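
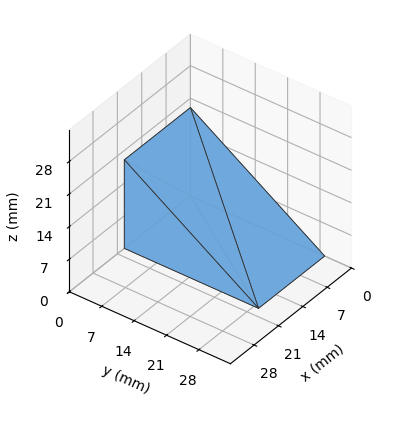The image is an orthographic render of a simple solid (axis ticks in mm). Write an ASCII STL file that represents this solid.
Reading the render: the shape is a wedge (ramp): 19 × 29 mm base, rising to 19 mm along the y=0 edge and sloping linearly to z=0 at y=29 (dimensions read to the nearest mm from the axis ticks). For the STL, each face is triangulated and given an outward normal.

solid part
  facet normal 0.0000 0.0000 -1.0000
    outer loop
      vertex 19.000 29.000 0.000
      vertex 19.000 0.000 0.000
      vertex 0.000 0.000 0.000
    endloop
  endfacet
  facet normal 0.0000 0.0000 -1.0000
    outer loop
      vertex 0.000 29.000 0.000
      vertex 19.000 29.000 0.000
      vertex 0.000 0.000 0.000
    endloop
  endfacet
  facet normal 0.0000 -1.0000 0.0000
    outer loop
      vertex 0.000 0.000 0.000
      vertex 19.000 0.000 0.000
      vertex 19.000 0.000 19.000
    endloop
  endfacet
  facet normal 0.0000 -1.0000 0.0000
    outer loop
      vertex 0.000 0.000 0.000
      vertex 19.000 0.000 19.000
      vertex 0.000 0.000 19.000
    endloop
  endfacet
  facet normal 0.0000 0.5480 0.8365
    outer loop
      vertex 0.000 0.000 19.000
      vertex 19.000 0.000 19.000
      vertex 19.000 29.000 0.000
    endloop
  endfacet
  facet normal 0.0000 0.5480 0.8365
    outer loop
      vertex 0.000 0.000 19.000
      vertex 19.000 29.000 0.000
      vertex 0.000 29.000 0.000
    endloop
  endfacet
  facet normal -1.0000 0.0000 0.0000
    outer loop
      vertex 0.000 0.000 19.000
      vertex 0.000 29.000 0.000
      vertex 0.000 0.000 0.000
    endloop
  endfacet
  facet normal 1.0000 0.0000 0.0000
    outer loop
      vertex 19.000 0.000 0.000
      vertex 19.000 29.000 0.000
      vertex 19.000 0.000 19.000
    endloop
  endfacet
endsolid part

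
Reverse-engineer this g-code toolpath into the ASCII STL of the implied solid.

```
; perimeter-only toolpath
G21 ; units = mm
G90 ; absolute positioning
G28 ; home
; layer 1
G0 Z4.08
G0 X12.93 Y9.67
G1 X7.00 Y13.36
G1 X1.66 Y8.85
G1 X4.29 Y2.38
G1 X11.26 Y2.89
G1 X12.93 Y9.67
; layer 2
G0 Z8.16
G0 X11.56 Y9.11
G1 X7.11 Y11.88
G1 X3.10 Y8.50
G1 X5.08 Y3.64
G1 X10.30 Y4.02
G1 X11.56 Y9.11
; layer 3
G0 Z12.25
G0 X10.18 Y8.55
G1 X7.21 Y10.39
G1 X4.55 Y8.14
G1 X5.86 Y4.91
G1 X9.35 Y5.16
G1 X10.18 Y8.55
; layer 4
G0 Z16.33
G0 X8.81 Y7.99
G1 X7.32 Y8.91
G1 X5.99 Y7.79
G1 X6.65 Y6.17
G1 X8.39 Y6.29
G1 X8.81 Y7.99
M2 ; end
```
solid part
  facet normal 0.0000 0.0000 -1.0000
    outer loop
      vertex 0.22 9.21 0.00
      vertex 6.89 14.84 0.00
      vertex 14.31 10.23 0.00
    endloop
  endfacet
  facet normal 0.0000 0.0000 -1.0000
    outer loop
      vertex 3.51 1.12 0.00
      vertex 0.22 9.21 0.00
      vertex 14.31 10.23 0.00
    endloop
  endfacet
  facet normal 0.0000 0.0000 -1.0000
    outer loop
      vertex 12.22 1.75 0.00
      vertex 3.51 1.12 0.00
      vertex 14.31 10.23 0.00
    endloop
  endfacet
  facet normal 0.5062 0.8148 0.2824
    outer loop
      vertex 14.31 10.23 0.00
      vertex 6.89 14.84 0.00
      vertex 7.43 7.43 20.41
    endloop
  endfacet
  facet normal -0.6187 0.7330 0.2825
    outer loop
      vertex 6.89 14.84 0.00
      vertex 0.22 9.21 0.00
      vertex 7.43 7.43 20.41
    endloop
  endfacet
  facet normal -0.8886 -0.3614 0.2824
    outer loop
      vertex 0.22 9.21 0.00
      vertex 3.51 1.12 0.00
      vertex 7.43 7.43 20.41
    endloop
  endfacet
  facet normal 0.0692 -0.9568 0.2825
    outer loop
      vertex 3.51 1.12 0.00
      vertex 12.22 1.75 0.00
      vertex 7.43 7.43 20.41
    endloop
  endfacet
  facet normal 0.9314 -0.2296 0.2825
    outer loop
      vertex 12.22 1.75 0.00
      vertex 14.31 10.23 0.00
      vertex 7.43 7.43 20.41
    endloop
  endfacet
endsolid part

The G0 Z moves step by Δz≈4.08 mm. The G1 loops shrink linearly with z, so the solid tapers from its base footprint up to z≈20.4. Closing with a flat bottom cap and the tapered top and triangulating gives 8 facets — a regular 5-sided pyramid, base circumscribed radius ≈ 7.43 mm, apex at z ≈ 20.4 mm.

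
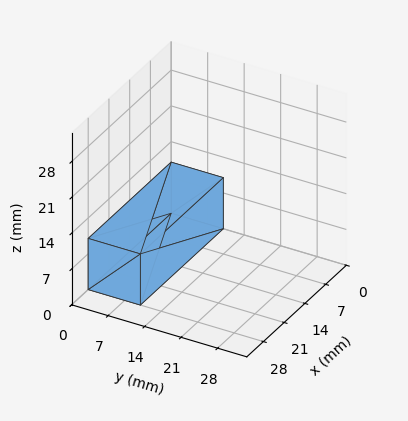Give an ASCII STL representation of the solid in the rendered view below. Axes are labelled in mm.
Reading the render: the shape is a rectangular box, roughly 28 × 10 mm footprint and 10 mm tall (dimensions read to the nearest mm from the axis ticks). For the STL, each face is triangulated and given an outward normal.

solid part
  facet normal 0.0000 0.0000 -1.0000
    outer loop
      vertex 28.000 10.000 0.000
      vertex 28.000 0.000 0.000
      vertex 0.000 0.000 0.000
    endloop
  endfacet
  facet normal 0.0000 0.0000 -1.0000
    outer loop
      vertex 0.000 10.000 0.000
      vertex 28.000 10.000 0.000
      vertex 0.000 0.000 0.000
    endloop
  endfacet
  facet normal 0.0000 0.0000 1.0000
    outer loop
      vertex 0.000 0.000 10.000
      vertex 28.000 0.000 10.000
      vertex 28.000 10.000 10.000
    endloop
  endfacet
  facet normal 0.0000 0.0000 1.0000
    outer loop
      vertex 0.000 0.000 10.000
      vertex 28.000 10.000 10.000
      vertex 0.000 10.000 10.000
    endloop
  endfacet
  facet normal 0.0000 -1.0000 0.0000
    outer loop
      vertex 0.000 0.000 0.000
      vertex 28.000 0.000 0.000
      vertex 28.000 0.000 10.000
    endloop
  endfacet
  facet normal 0.0000 -1.0000 0.0000
    outer loop
      vertex 0.000 0.000 0.000
      vertex 28.000 0.000 10.000
      vertex 0.000 0.000 10.000
    endloop
  endfacet
  facet normal 0.0000 1.0000 0.0000
    outer loop
      vertex 28.000 10.000 10.000
      vertex 28.000 10.000 0.000
      vertex 0.000 10.000 0.000
    endloop
  endfacet
  facet normal 0.0000 1.0000 0.0000
    outer loop
      vertex 0.000 10.000 10.000
      vertex 28.000 10.000 10.000
      vertex 0.000 10.000 0.000
    endloop
  endfacet
  facet normal -1.0000 0.0000 0.0000
    outer loop
      vertex 0.000 10.000 10.000
      vertex 0.000 10.000 0.000
      vertex 0.000 0.000 0.000
    endloop
  endfacet
  facet normal -1.0000 0.0000 0.0000
    outer loop
      vertex 0.000 0.000 10.000
      vertex 0.000 10.000 10.000
      vertex 0.000 0.000 0.000
    endloop
  endfacet
  facet normal 1.0000 0.0000 0.0000
    outer loop
      vertex 28.000 0.000 0.000
      vertex 28.000 10.000 0.000
      vertex 28.000 10.000 10.000
    endloop
  endfacet
  facet normal 1.0000 0.0000 0.0000
    outer loop
      vertex 28.000 0.000 0.000
      vertex 28.000 10.000 10.000
      vertex 28.000 0.000 10.000
    endloop
  endfacet
endsolid part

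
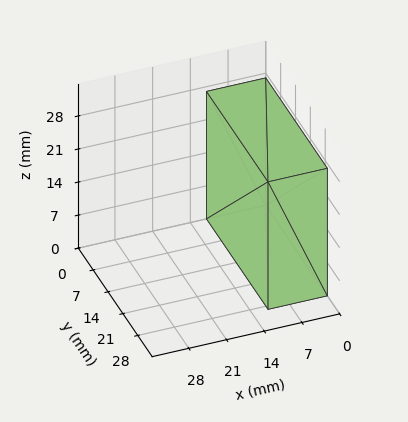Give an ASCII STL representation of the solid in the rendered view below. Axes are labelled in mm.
Reading the render: the shape is a rectangular box, roughly 11 × 29 mm footprint and 27 mm tall (dimensions read to the nearest mm from the axis ticks). For the STL, each face is triangulated and given an outward normal.

solid part
  facet normal 0.0000 0.0000 -1.0000
    outer loop
      vertex 11.000 29.000 0.000
      vertex 11.000 0.000 0.000
      vertex 0.000 0.000 0.000
    endloop
  endfacet
  facet normal 0.0000 0.0000 -1.0000
    outer loop
      vertex 0.000 29.000 0.000
      vertex 11.000 29.000 0.000
      vertex 0.000 0.000 0.000
    endloop
  endfacet
  facet normal 0.0000 0.0000 1.0000
    outer loop
      vertex 0.000 0.000 27.000
      vertex 11.000 0.000 27.000
      vertex 11.000 29.000 27.000
    endloop
  endfacet
  facet normal 0.0000 0.0000 1.0000
    outer loop
      vertex 0.000 0.000 27.000
      vertex 11.000 29.000 27.000
      vertex 0.000 29.000 27.000
    endloop
  endfacet
  facet normal 0.0000 -1.0000 0.0000
    outer loop
      vertex 0.000 0.000 0.000
      vertex 11.000 0.000 0.000
      vertex 11.000 0.000 27.000
    endloop
  endfacet
  facet normal 0.0000 -1.0000 0.0000
    outer loop
      vertex 0.000 0.000 0.000
      vertex 11.000 0.000 27.000
      vertex 0.000 0.000 27.000
    endloop
  endfacet
  facet normal 0.0000 1.0000 0.0000
    outer loop
      vertex 11.000 29.000 27.000
      vertex 11.000 29.000 0.000
      vertex 0.000 29.000 0.000
    endloop
  endfacet
  facet normal 0.0000 1.0000 0.0000
    outer loop
      vertex 0.000 29.000 27.000
      vertex 11.000 29.000 27.000
      vertex 0.000 29.000 0.000
    endloop
  endfacet
  facet normal -1.0000 0.0000 0.0000
    outer loop
      vertex 0.000 29.000 27.000
      vertex 0.000 29.000 0.000
      vertex 0.000 0.000 0.000
    endloop
  endfacet
  facet normal -1.0000 0.0000 0.0000
    outer loop
      vertex 0.000 0.000 27.000
      vertex 0.000 29.000 27.000
      vertex 0.000 0.000 0.000
    endloop
  endfacet
  facet normal 1.0000 0.0000 0.0000
    outer loop
      vertex 11.000 0.000 0.000
      vertex 11.000 29.000 0.000
      vertex 11.000 29.000 27.000
    endloop
  endfacet
  facet normal 1.0000 0.0000 0.0000
    outer loop
      vertex 11.000 0.000 0.000
      vertex 11.000 29.000 27.000
      vertex 11.000 0.000 27.000
    endloop
  endfacet
endsolid part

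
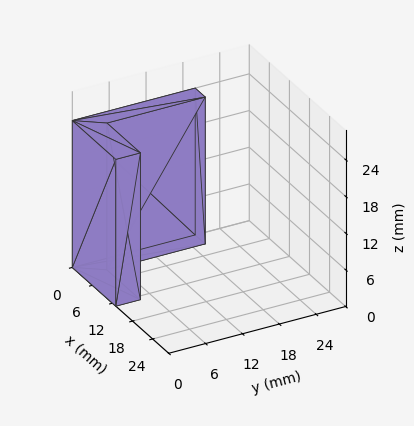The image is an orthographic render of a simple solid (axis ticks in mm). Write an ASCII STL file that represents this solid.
Reading the render: the shape is an L-shaped prism: outer 13 × 20 mm, arm thicknesses ≈ 4 mm (horizontal) and 3 mm (vertical), extruded 24 mm in z (dimensions read to the nearest mm from the axis ticks). For the STL, each face is triangulated and given an outward normal.

solid part
  facet normal 0.0000 0.0000 -1.0000
    outer loop
      vertex 13.000 4.000 0.000
      vertex 13.000 0.000 0.000
      vertex 0.000 0.000 0.000
    endloop
  endfacet
  facet normal 0.0000 0.0000 -1.0000
    outer loop
      vertex 3.000 4.000 0.000
      vertex 13.000 4.000 0.000
      vertex 0.000 0.000 0.000
    endloop
  endfacet
  facet normal 0.0000 0.0000 -1.0000
    outer loop
      vertex 3.000 20.000 0.000
      vertex 3.000 4.000 0.000
      vertex 0.000 0.000 0.000
    endloop
  endfacet
  facet normal 0.0000 0.0000 -1.0000
    outer loop
      vertex 0.000 20.000 0.000
      vertex 3.000 20.000 0.000
      vertex 0.000 0.000 0.000
    endloop
  endfacet
  facet normal 0.0000 0.0000 1.0000
    outer loop
      vertex 0.000 0.000 24.000
      vertex 13.000 0.000 24.000
      vertex 13.000 4.000 24.000
    endloop
  endfacet
  facet normal 0.0000 0.0000 1.0000
    outer loop
      vertex 0.000 0.000 24.000
      vertex 13.000 4.000 24.000
      vertex 3.000 4.000 24.000
    endloop
  endfacet
  facet normal 0.0000 0.0000 1.0000
    outer loop
      vertex 0.000 0.000 24.000
      vertex 3.000 4.000 24.000
      vertex 3.000 20.000 24.000
    endloop
  endfacet
  facet normal 0.0000 0.0000 1.0000
    outer loop
      vertex 0.000 0.000 24.000
      vertex 3.000 20.000 24.000
      vertex 0.000 20.000 24.000
    endloop
  endfacet
  facet normal 0.0000 -1.0000 0.0000
    outer loop
      vertex 0.000 0.000 0.000
      vertex 13.000 0.000 0.000
      vertex 13.000 0.000 24.000
    endloop
  endfacet
  facet normal 0.0000 -1.0000 0.0000
    outer loop
      vertex 0.000 0.000 0.000
      vertex 13.000 0.000 24.000
      vertex 0.000 0.000 24.000
    endloop
  endfacet
  facet normal 1.0000 0.0000 0.0000
    outer loop
      vertex 13.000 0.000 0.000
      vertex 13.000 4.000 0.000
      vertex 13.000 4.000 24.000
    endloop
  endfacet
  facet normal 1.0000 0.0000 0.0000
    outer loop
      vertex 13.000 0.000 0.000
      vertex 13.000 4.000 24.000
      vertex 13.000 0.000 24.000
    endloop
  endfacet
  facet normal 0.0000 1.0000 0.0000
    outer loop
      vertex 13.000 4.000 0.000
      vertex 3.000 4.000 0.000
      vertex 3.000 4.000 24.000
    endloop
  endfacet
  facet normal 0.0000 1.0000 0.0000
    outer loop
      vertex 13.000 4.000 0.000
      vertex 3.000 4.000 24.000
      vertex 13.000 4.000 24.000
    endloop
  endfacet
  facet normal 1.0000 0.0000 0.0000
    outer loop
      vertex 3.000 4.000 0.000
      vertex 3.000 20.000 0.000
      vertex 3.000 20.000 24.000
    endloop
  endfacet
  facet normal 1.0000 0.0000 0.0000
    outer loop
      vertex 3.000 4.000 0.000
      vertex 3.000 20.000 24.000
      vertex 3.000 4.000 24.000
    endloop
  endfacet
  facet normal 0.0000 1.0000 0.0000
    outer loop
      vertex 3.000 20.000 0.000
      vertex 0.000 20.000 0.000
      vertex 0.000 20.000 24.000
    endloop
  endfacet
  facet normal 0.0000 1.0000 0.0000
    outer loop
      vertex 3.000 20.000 0.000
      vertex 0.000 20.000 24.000
      vertex 3.000 20.000 24.000
    endloop
  endfacet
  facet normal -1.0000 0.0000 0.0000
    outer loop
      vertex 0.000 20.000 0.000
      vertex 0.000 0.000 0.000
      vertex 0.000 0.000 24.000
    endloop
  endfacet
  facet normal -1.0000 0.0000 0.0000
    outer loop
      vertex 0.000 20.000 0.000
      vertex 0.000 0.000 24.000
      vertex 0.000 20.000 24.000
    endloop
  endfacet
endsolid part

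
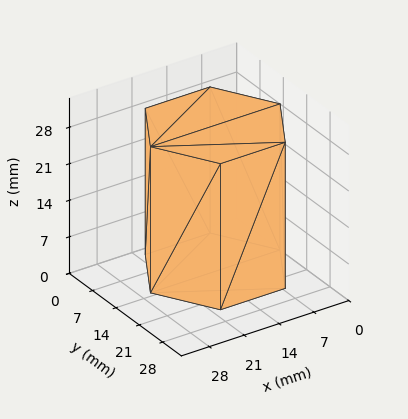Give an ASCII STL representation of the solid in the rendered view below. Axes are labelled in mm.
Reading the render: the shape is a regular 6-sided prism (a cylinder approximated with 6 flat sides), circumscribed radius ≈ 13 mm, height ≈ 28 mm (dimensions read to the nearest mm from the axis ticks). For the STL, each face is triangulated and given an outward normal.

solid part
  facet normal 0.0000 0.0000 -1.0000
    outer loop
      vertex 6.50 24.26 0.00
      vertex 19.50 24.26 0.00
      vertex 26.00 13.00 0.00
    endloop
  endfacet
  facet normal 0.0000 0.0000 -1.0000
    outer loop
      vertex 0.00 13.00 0.00
      vertex 6.50 24.26 0.00
      vertex 26.00 13.00 0.00
    endloop
  endfacet
  facet normal 0.0000 0.0000 -1.0000
    outer loop
      vertex 6.50 1.74 0.00
      vertex 0.00 13.00 0.00
      vertex 26.00 13.00 0.00
    endloop
  endfacet
  facet normal 0.0000 0.0000 -1.0000
    outer loop
      vertex 19.50 1.74 0.00
      vertex 6.50 1.74 0.00
      vertex 26.00 13.00 0.00
    endloop
  endfacet
  facet normal 0.0000 0.0000 1.0000
    outer loop
      vertex 26.00 13.00 28.00
      vertex 19.50 24.26 28.00
      vertex 6.50 24.26 28.00
    endloop
  endfacet
  facet normal 0.0000 0.0000 1.0000
    outer loop
      vertex 26.00 13.00 28.00
      vertex 6.50 24.26 28.00
      vertex 0.00 13.00 28.00
    endloop
  endfacet
  facet normal 0.0000 0.0000 1.0000
    outer loop
      vertex 26.00 13.00 28.00
      vertex 0.00 13.00 28.00
      vertex 6.50 1.74 28.00
    endloop
  endfacet
  facet normal 0.0000 0.0000 1.0000
    outer loop
      vertex 26.00 13.00 28.00
      vertex 6.50 1.74 28.00
      vertex 19.50 1.74 28.00
    endloop
  endfacet
  facet normal 0.8661 0.4999 0.0000
    outer loop
      vertex 26.00 13.00 0.00
      vertex 19.50 24.26 0.00
      vertex 19.50 24.26 28.00
    endloop
  endfacet
  facet normal 0.8661 0.4999 0.0000
    outer loop
      vertex 26.00 13.00 0.00
      vertex 19.50 24.26 28.00
      vertex 26.00 13.00 28.00
    endloop
  endfacet
  facet normal 0.0000 1.0000 0.0000
    outer loop
      vertex 19.50 24.26 0.00
      vertex 6.50 24.26 0.00
      vertex 6.50 24.26 28.00
    endloop
  endfacet
  facet normal 0.0000 1.0000 0.0000
    outer loop
      vertex 19.50 24.26 0.00
      vertex 6.50 24.26 28.00
      vertex 19.50 24.26 28.00
    endloop
  endfacet
  facet normal -0.8661 0.4999 0.0000
    outer loop
      vertex 6.50 24.26 0.00
      vertex 0.00 13.00 0.00
      vertex 0.00 13.00 28.00
    endloop
  endfacet
  facet normal -0.8661 0.4999 0.0000
    outer loop
      vertex 6.50 24.26 0.00
      vertex 0.00 13.00 28.00
      vertex 6.50 24.26 28.00
    endloop
  endfacet
  facet normal -0.8661 -0.4999 0.0000
    outer loop
      vertex 0.00 13.00 0.00
      vertex 6.50 1.74 0.00
      vertex 6.50 1.74 28.00
    endloop
  endfacet
  facet normal -0.8661 -0.4999 0.0000
    outer loop
      vertex 0.00 13.00 0.00
      vertex 6.50 1.74 28.00
      vertex 0.00 13.00 28.00
    endloop
  endfacet
  facet normal 0.0000 -1.0000 0.0000
    outer loop
      vertex 6.50 1.74 0.00
      vertex 19.50 1.74 0.00
      vertex 19.50 1.74 28.00
    endloop
  endfacet
  facet normal 0.0000 -1.0000 0.0000
    outer loop
      vertex 6.50 1.74 0.00
      vertex 19.50 1.74 28.00
      vertex 6.50 1.74 28.00
    endloop
  endfacet
  facet normal 0.8661 -0.4999 0.0000
    outer loop
      vertex 19.50 1.74 0.00
      vertex 26.00 13.00 0.00
      vertex 26.00 13.00 28.00
    endloop
  endfacet
  facet normal 0.8661 -0.4999 0.0000
    outer loop
      vertex 19.50 1.74 0.00
      vertex 26.00 13.00 28.00
      vertex 19.50 1.74 28.00
    endloop
  endfacet
endsolid part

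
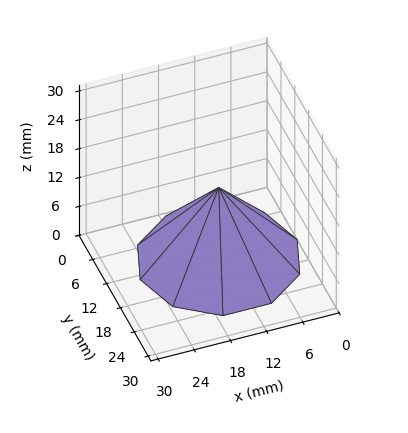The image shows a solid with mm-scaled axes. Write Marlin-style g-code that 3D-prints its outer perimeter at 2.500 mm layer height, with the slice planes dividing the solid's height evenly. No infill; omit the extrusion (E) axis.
Reading the render: the shape is a regular 10-sided pyramid, base circumscribed radius ≈ 13 mm, apex at z ≈ 15 mm (dimensions read to the nearest mm from the axis ticks). For the g-code, the solid's height is divided into equal slices at the stated Δz and each level perimeter traced with G1 moves after a G0 lift.

; perimeter-only toolpath
G21 ; units = mm
G90 ; absolute positioning
G28 ; home
; layer 1
G0 Z2.500
G0 X23.833 Y13.000
G1 X21.764 Y19.367
G1 X16.348 Y23.303
G1 X9.652 Y23.303
G1 X4.236 Y19.367
G1 X2.167 Y13.000
G1 X4.236 Y6.632
G1 X9.652 Y2.697
G1 X16.348 Y2.697
G1 X21.764 Y6.632
G1 X23.833 Y13.000
; layer 2
G0 Z5.000
G0 X21.667 Y13.000
G1 X20.011 Y18.094
G1 X15.678 Y21.243
G1 X10.322 Y21.243
G1 X5.989 Y18.094
G1 X4.333 Y13.000
G1 X5.989 Y7.906
G1 X10.322 Y4.757
G1 X15.678 Y4.757
G1 X20.011 Y7.906
G1 X21.667 Y13.000
; layer 3
G0 Z7.500
G0 X19.500 Y13.000
G1 X18.258 Y16.820
G1 X15.008 Y19.182
G1 X10.992 Y19.182
G1 X7.742 Y16.820
G1 X6.500 Y13.000
G1 X7.742 Y9.180
G1 X10.992 Y6.818
G1 X15.008 Y6.818
G1 X18.258 Y9.180
G1 X19.500 Y13.000
; layer 4
G0 Z10.000
G0 X17.333 Y13.000
G1 X16.506 Y15.547
G1 X14.339 Y17.121
G1 X11.661 Y17.121
G1 X9.494 Y15.547
G1 X8.667 Y13.000
G1 X9.494 Y10.453
G1 X11.661 Y8.879
G1 X14.339 Y8.879
G1 X16.506 Y10.453
G1 X17.333 Y13.000
; layer 5
G0 Z12.500
G0 X15.167 Y13.000
G1 X14.753 Y14.273
G1 X13.669 Y15.061
G1 X12.331 Y15.061
G1 X11.247 Y14.273
G1 X10.833 Y13.000
G1 X11.247 Y11.726
G1 X12.331 Y10.939
G1 X13.669 Y10.939
G1 X14.753 Y11.726
G1 X15.167 Y13.000
M2 ; end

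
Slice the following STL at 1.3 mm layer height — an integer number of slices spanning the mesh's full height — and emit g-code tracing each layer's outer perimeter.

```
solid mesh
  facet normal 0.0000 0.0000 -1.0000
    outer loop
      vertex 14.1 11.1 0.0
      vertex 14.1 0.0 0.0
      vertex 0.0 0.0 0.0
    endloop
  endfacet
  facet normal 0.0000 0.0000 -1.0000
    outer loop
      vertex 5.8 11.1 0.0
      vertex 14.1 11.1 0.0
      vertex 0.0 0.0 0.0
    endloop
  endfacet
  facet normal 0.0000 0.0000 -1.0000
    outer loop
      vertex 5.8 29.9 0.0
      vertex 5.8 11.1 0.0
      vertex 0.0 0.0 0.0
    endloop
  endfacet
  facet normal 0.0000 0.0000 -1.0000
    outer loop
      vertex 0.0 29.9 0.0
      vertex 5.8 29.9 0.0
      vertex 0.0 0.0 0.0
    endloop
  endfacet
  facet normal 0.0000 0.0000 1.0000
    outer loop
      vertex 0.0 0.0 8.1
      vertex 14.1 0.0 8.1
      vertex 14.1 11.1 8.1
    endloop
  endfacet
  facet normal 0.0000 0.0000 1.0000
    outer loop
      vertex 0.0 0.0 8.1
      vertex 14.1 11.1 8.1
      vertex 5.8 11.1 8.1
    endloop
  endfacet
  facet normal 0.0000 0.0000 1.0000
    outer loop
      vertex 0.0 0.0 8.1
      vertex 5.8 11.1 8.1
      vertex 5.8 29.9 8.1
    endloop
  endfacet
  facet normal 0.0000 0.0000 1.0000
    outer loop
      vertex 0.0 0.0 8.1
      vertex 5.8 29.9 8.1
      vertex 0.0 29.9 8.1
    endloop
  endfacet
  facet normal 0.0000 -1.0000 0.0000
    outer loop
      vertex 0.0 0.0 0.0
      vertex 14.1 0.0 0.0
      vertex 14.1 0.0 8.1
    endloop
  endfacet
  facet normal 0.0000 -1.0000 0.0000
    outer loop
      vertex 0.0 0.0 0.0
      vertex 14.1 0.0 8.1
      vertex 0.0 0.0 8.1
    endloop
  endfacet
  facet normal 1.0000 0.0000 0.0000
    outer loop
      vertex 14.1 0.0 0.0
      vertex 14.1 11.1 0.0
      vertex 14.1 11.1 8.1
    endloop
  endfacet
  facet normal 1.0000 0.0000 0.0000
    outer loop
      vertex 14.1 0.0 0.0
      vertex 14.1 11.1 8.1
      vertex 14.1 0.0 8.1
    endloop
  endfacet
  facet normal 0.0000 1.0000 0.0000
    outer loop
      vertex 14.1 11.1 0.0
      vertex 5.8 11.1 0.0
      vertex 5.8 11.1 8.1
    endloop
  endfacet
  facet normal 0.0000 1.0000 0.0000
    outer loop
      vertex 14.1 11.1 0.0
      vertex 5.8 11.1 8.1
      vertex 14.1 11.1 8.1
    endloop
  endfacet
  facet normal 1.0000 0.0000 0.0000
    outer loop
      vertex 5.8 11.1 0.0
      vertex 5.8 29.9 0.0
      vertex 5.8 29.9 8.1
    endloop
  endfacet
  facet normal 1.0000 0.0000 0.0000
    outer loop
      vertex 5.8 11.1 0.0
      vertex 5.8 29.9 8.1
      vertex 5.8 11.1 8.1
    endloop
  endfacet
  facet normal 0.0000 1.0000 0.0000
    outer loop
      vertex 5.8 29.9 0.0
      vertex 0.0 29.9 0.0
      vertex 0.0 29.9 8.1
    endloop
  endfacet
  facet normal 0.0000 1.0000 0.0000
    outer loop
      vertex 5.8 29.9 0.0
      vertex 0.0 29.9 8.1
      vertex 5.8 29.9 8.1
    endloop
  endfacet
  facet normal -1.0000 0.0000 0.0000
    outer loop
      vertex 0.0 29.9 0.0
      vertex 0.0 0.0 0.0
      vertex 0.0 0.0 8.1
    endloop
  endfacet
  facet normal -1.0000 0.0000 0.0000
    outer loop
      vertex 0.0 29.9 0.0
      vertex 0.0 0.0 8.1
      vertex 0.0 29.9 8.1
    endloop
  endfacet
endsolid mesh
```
; perimeter-only toolpath
G21 ; units = mm
G90 ; absolute positioning
G28 ; home
; layer 1
G0 Z1.3
G0 X0.0 Y0.0
G1 X14.1 Y0.0
G1 X14.1 Y11.1
G1 X5.8 Y11.1
G1 X5.8 Y29.9
G1 X0.0 Y29.9
G1 X0.0 Y0.0
; layer 2
G0 Z2.7
G0 X0.0 Y0.0
G1 X14.1 Y0.0
G1 X14.1 Y11.1
G1 X5.8 Y11.1
G1 X5.8 Y29.9
G1 X0.0 Y29.9
G1 X0.0 Y0.0
; layer 3
G0 Z4.0
G0 X0.0 Y0.0
G1 X14.1 Y0.0
G1 X14.1 Y11.1
G1 X5.8 Y11.1
G1 X5.8 Y29.9
G1 X0.0 Y29.9
G1 X0.0 Y0.0
; layer 4
G0 Z5.4
G0 X0.0 Y0.0
G1 X14.1 Y0.0
G1 X14.1 Y11.1
G1 X5.8 Y11.1
G1 X5.8 Y29.9
G1 X0.0 Y29.9
G1 X0.0 Y0.0
; layer 5
G0 Z6.7
G0 X0.0 Y0.0
G1 X14.1 Y0.0
G1 X14.1 Y11.1
G1 X5.8 Y11.1
G1 X5.8 Y29.9
G1 X0.0 Y29.9
G1 X0.0 Y0.0
; layer 6
G0 Z8.1
G0 X0.0 Y0.0
G1 X14.1 Y0.0
G1 X14.1 Y11.1
G1 X5.8 Y11.1
G1 X5.8 Y29.9
G1 X0.0 Y29.9
G1 X0.0 Y0.0
M2 ; end

The solid is an L-shaped prism: outer 14.1 × 29.9 mm, arm thicknesses ≈ 11.1 mm (horizontal) and 5.8 mm (vertical), extruded 8.1 mm in z. Slicing at Δz = 1.3 mm — 6 equal slices spanning the solid's height, so layer i sits at z = i·h/6 — gives 6 non-empty perimeters. Each is a 6-segment closed polygon; G0 lifts to the layer z and rapids to the start vertex, then G1 traces the edges.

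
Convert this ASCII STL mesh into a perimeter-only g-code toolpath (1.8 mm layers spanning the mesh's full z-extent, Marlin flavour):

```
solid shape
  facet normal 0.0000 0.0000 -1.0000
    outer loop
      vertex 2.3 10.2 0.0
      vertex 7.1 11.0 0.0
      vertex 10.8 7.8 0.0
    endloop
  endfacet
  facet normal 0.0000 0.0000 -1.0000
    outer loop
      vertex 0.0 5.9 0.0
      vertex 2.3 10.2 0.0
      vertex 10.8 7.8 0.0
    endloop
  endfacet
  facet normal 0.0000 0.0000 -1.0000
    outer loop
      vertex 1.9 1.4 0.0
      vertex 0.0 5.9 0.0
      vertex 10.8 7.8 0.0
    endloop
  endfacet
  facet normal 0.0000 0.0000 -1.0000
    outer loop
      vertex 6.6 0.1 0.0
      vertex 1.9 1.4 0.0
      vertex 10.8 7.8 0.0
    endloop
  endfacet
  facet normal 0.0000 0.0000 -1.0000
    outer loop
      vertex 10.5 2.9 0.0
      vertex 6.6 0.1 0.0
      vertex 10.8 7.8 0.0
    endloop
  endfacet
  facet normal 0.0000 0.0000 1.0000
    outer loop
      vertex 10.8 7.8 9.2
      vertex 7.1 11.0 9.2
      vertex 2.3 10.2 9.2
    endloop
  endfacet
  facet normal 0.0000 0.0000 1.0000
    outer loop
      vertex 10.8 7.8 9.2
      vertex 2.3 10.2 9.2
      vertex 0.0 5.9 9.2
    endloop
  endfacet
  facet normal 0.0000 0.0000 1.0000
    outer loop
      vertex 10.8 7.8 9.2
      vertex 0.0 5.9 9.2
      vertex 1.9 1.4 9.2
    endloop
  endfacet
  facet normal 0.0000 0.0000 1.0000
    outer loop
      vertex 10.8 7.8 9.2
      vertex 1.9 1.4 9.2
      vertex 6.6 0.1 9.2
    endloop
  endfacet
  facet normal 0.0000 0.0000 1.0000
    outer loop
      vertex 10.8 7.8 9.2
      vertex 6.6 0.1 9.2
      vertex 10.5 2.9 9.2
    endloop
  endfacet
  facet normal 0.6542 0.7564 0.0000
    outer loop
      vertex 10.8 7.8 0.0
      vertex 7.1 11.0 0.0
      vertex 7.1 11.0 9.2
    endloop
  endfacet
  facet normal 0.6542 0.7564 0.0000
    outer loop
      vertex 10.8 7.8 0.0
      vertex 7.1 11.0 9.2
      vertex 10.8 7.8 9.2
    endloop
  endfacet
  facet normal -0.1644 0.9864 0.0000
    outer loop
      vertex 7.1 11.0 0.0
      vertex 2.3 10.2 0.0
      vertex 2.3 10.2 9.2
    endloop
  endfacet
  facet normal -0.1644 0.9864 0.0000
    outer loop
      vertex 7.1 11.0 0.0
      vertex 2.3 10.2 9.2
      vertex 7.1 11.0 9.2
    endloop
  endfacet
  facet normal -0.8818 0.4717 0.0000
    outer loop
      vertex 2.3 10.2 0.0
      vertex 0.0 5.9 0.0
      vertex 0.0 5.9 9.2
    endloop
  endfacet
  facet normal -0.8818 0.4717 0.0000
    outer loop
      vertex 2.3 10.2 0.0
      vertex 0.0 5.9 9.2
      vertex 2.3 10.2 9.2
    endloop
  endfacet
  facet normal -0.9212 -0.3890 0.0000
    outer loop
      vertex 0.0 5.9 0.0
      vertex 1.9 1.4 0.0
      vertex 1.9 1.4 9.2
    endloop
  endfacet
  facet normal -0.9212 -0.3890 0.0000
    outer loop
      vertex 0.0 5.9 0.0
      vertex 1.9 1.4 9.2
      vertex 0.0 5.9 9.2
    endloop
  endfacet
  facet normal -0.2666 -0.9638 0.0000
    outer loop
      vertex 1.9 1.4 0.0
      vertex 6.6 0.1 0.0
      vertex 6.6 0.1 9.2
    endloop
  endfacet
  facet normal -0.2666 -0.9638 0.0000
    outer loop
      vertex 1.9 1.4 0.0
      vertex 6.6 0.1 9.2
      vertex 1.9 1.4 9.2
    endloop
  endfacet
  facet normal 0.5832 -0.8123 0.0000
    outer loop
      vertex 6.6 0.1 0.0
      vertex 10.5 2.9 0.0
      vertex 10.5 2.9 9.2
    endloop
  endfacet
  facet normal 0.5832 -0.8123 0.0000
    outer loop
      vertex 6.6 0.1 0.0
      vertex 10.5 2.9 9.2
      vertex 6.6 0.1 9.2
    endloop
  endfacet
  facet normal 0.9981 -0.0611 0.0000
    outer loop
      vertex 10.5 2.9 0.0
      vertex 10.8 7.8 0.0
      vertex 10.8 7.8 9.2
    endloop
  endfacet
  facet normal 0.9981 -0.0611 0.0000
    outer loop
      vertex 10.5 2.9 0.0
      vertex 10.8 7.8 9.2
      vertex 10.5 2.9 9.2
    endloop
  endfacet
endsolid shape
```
; perimeter-only toolpath
G21 ; units = mm
G90 ; absolute positioning
G28 ; home
; layer 1
G0 Z1.8
G0 X10.8 Y7.8
G1 X7.1 Y11.0
G1 X2.3 Y10.2
G1 X0.0 Y5.9
G1 X1.9 Y1.4
G1 X6.6 Y0.1
G1 X10.5 Y2.9
G1 X10.8 Y7.8
; layer 2
G0 Z3.7
G0 X10.8 Y7.8
G1 X7.1 Y11.0
G1 X2.3 Y10.2
G1 X0.0 Y5.9
G1 X1.9 Y1.4
G1 X6.6 Y0.1
G1 X10.5 Y2.9
G1 X10.8 Y7.8
; layer 3
G0 Z5.5
G0 X10.8 Y7.8
G1 X7.1 Y11.0
G1 X2.3 Y10.2
G1 X0.0 Y5.9
G1 X1.9 Y1.4
G1 X6.6 Y0.1
G1 X10.5 Y2.9
G1 X10.8 Y7.8
; layer 4
G0 Z7.4
G0 X10.8 Y7.8
G1 X7.1 Y11.0
G1 X2.3 Y10.2
G1 X0.0 Y5.9
G1 X1.9 Y1.4
G1 X6.6 Y0.1
G1 X10.5 Y2.9
G1 X10.8 Y7.8
; layer 5
G0 Z9.2
G0 X10.8 Y7.8
G1 X7.1 Y11.0
G1 X2.3 Y10.2
G1 X0.0 Y5.9
G1 X1.9 Y1.4
G1 X6.6 Y0.1
G1 X10.5 Y2.9
G1 X10.8 Y7.8
M2 ; end

The solid is a regular 7-sided prism (a cylinder approximated with 7 flat sides), circumscribed radius ≈ 5.6 mm, height ≈ 9.2 mm. Slicing at Δz = 1.8 mm — 5 equal slices spanning the solid's height, so layer i sits at z = i·h/5 — gives 5 non-empty perimeters. Each is a 7-segment closed polygon; G0 lifts to the layer z and rapids to the start vertex, then G1 traces the edges.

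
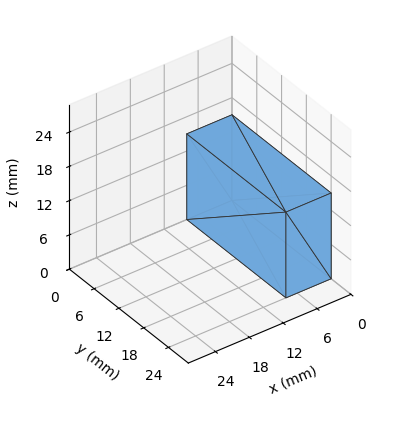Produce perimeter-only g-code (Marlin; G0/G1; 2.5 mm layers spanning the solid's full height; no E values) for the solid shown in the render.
Reading the render: the shape is a rectangular box, roughly 8 × 24 mm footprint and 15 mm tall (dimensions read to the nearest mm from the axis ticks). For the g-code, the solid's height is divided into equal slices at the stated Δz and each level perimeter traced with G1 moves after a G0 lift.

; perimeter-only toolpath
G21 ; units = mm
G90 ; absolute positioning
G28 ; home
; layer 1
G0 Z2.5
G0 X0.0 Y0.0
G1 X8.0 Y0.0
G1 X8.0 Y24.0
G1 X0.0 Y24.0
G1 X0.0 Y0.0
; layer 2
G0 Z5.0
G0 X0.0 Y0.0
G1 X8.0 Y0.0
G1 X8.0 Y24.0
G1 X0.0 Y24.0
G1 X0.0 Y0.0
; layer 3
G0 Z7.5
G0 X0.0 Y0.0
G1 X8.0 Y0.0
G1 X8.0 Y24.0
G1 X0.0 Y24.0
G1 X0.0 Y0.0
; layer 4
G0 Z10.0
G0 X0.0 Y0.0
G1 X8.0 Y0.0
G1 X8.0 Y24.0
G1 X0.0 Y24.0
G1 X0.0 Y0.0
; layer 5
G0 Z12.5
G0 X0.0 Y0.0
G1 X8.0 Y0.0
G1 X8.0 Y24.0
G1 X0.0 Y24.0
G1 X0.0 Y0.0
; layer 6
G0 Z15.0
G0 X0.0 Y0.0
G1 X8.0 Y0.0
G1 X8.0 Y24.0
G1 X0.0 Y24.0
G1 X0.0 Y0.0
M2 ; end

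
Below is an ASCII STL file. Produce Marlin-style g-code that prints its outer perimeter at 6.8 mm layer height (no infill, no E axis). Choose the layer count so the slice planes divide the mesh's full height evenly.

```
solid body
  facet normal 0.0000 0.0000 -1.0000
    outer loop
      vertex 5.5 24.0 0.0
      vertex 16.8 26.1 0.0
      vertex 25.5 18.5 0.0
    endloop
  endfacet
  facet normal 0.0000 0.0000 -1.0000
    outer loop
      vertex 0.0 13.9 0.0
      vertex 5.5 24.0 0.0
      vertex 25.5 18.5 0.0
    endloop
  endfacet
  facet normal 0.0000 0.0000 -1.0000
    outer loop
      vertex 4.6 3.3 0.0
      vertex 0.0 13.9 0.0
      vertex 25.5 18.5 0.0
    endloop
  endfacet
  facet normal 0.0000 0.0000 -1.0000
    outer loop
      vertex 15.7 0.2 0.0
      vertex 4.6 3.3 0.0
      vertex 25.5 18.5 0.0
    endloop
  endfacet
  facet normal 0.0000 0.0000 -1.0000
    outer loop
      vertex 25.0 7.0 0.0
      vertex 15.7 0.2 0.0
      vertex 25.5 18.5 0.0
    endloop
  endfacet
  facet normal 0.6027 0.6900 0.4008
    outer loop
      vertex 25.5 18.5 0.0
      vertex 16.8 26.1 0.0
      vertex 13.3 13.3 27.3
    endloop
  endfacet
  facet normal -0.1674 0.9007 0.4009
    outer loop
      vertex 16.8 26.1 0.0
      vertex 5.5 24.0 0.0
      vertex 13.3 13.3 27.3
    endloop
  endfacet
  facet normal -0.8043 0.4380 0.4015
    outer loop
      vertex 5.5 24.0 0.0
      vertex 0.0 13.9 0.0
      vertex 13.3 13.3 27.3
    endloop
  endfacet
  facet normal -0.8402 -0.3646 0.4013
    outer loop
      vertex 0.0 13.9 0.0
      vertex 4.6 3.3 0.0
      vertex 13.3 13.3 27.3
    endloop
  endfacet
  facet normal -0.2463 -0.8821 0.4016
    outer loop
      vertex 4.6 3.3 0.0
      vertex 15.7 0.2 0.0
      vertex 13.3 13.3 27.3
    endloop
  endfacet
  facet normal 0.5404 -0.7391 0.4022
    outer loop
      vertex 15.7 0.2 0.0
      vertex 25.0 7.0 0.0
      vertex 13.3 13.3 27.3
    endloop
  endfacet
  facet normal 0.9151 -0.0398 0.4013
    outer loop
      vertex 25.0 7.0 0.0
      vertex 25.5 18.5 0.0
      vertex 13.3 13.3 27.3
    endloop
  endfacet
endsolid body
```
; perimeter-only toolpath
G21 ; units = mm
G90 ; absolute positioning
G28 ; home
; layer 1
G0 Z6.8
G0 X22.4 Y17.2
G1 X15.9 Y22.9
G1 X7.5 Y21.3
G1 X3.3 Y13.8
G1 X6.8 Y5.8
G1 X15.1 Y3.5
G1 X22.1 Y8.6
G1 X22.4 Y17.2
; layer 2
G0 Z13.7
G0 X19.4 Y15.9
G1 X15.1 Y19.7
G1 X9.4 Y18.6
G1 X6.7 Y13.6
G1 X8.9 Y8.3
G1 X14.5 Y6.8
G1 X19.1 Y10.2
G1 X19.4 Y15.9
; layer 3
G0 Z20.5
G0 X16.4 Y14.6
G1 X14.2 Y16.5
G1 X11.4 Y16.0
G1 X10.0 Y13.5
G1 X11.1 Y10.8
G1 X13.9 Y10.0
G1 X16.2 Y11.7
G1 X16.4 Y14.6
M2 ; end

The solid is a regular 7-sided pyramid, base circumscribed radius ≈ 13.3 mm, apex at z ≈ 27.3 mm. Slicing at Δz = 6.8 mm — 4 equal slices spanning the solid's height, so layer i sits at z = i·h/4 — gives 3 non-empty perimeters. Each is a 7-segment closed polygon; G0 lifts to the layer z and rapids to the start vertex, then G1 traces the edges. The cross-section shrinks linearly with z (the slice at the apex is degenerate and omitted).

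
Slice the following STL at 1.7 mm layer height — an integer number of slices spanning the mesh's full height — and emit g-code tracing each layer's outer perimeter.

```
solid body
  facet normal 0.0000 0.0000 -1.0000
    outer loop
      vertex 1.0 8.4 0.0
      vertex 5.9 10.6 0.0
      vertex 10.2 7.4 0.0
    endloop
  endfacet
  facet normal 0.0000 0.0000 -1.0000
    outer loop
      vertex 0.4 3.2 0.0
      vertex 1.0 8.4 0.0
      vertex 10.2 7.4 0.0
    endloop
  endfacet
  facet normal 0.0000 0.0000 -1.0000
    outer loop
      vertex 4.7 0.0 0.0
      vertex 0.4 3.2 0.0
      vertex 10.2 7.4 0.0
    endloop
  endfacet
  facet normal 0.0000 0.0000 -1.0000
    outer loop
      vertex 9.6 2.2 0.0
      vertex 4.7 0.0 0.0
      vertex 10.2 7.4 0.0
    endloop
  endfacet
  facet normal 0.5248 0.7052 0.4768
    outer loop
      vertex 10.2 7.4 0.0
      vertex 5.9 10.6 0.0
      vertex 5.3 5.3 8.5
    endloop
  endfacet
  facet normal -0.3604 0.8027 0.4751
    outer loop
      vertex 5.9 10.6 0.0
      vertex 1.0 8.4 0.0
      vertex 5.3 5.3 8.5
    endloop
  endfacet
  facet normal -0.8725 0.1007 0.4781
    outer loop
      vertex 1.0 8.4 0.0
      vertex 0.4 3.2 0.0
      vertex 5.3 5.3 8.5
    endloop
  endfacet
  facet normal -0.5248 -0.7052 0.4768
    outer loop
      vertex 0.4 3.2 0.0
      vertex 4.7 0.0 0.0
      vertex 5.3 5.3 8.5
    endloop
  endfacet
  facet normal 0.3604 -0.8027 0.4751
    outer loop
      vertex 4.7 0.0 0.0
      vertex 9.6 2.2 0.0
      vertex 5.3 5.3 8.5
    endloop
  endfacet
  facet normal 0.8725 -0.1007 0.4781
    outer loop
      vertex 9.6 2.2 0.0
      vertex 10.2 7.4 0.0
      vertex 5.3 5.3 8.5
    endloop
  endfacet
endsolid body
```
; perimeter-only toolpath
G21 ; units = mm
G90 ; absolute positioning
G28 ; home
; layer 1
G0 Z1.7
G0 X9.2 Y7.0
G1 X5.8 Y9.5
G1 X1.9 Y7.8
G1 X1.4 Y3.6
G1 X4.8 Y1.1
G1 X8.7 Y2.8
G1 X9.2 Y7.0
; layer 2
G0 Z3.4
G0 X8.2 Y6.6
G1 X5.7 Y8.5
G1 X2.7 Y7.2
G1 X2.4 Y4.0
G1 X4.9 Y2.1
G1 X7.9 Y3.4
G1 X8.2 Y6.6
; layer 3
G0 Z5.1
G0 X7.3 Y6.1
G1 X5.5 Y7.4
G1 X3.6 Y6.5
G1 X3.3 Y4.5
G1 X5.1 Y3.2
G1 X7.0 Y4.1
G1 X7.3 Y6.1
; layer 4
G0 Z6.8
G0 X6.3 Y5.7
G1 X5.4 Y6.4
G1 X4.4 Y5.9
G1 X4.3 Y4.9
G1 X5.2 Y4.2
G1 X6.2 Y4.7
G1 X6.3 Y5.7
M2 ; end

The solid is a regular 6-sided pyramid, base circumscribed radius ≈ 5.3 mm, apex at z ≈ 8.5 mm. Slicing at Δz = 1.7 mm — 5 equal slices spanning the solid's height, so layer i sits at z = i·h/5 — gives 4 non-empty perimeters. Each is a 6-segment closed polygon; G0 lifts to the layer z and rapids to the start vertex, then G1 traces the edges. The cross-section shrinks linearly with z (the slice at the apex is degenerate and omitted).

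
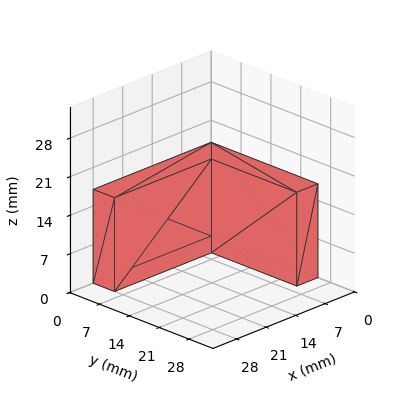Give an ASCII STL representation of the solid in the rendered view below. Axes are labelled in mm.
Reading the render: the shape is an L-shaped prism: outer 28 × 25 mm, arm thicknesses ≈ 5 mm (horizontal) and 5 mm (vertical), extruded 17 mm in z (dimensions read to the nearest mm from the axis ticks). For the STL, each face is triangulated and given an outward normal.

solid part
  facet normal 0.0000 0.0000 -1.0000
    outer loop
      vertex 28.00 5.00 0.00
      vertex 28.00 0.00 0.00
      vertex 0.00 0.00 0.00
    endloop
  endfacet
  facet normal 0.0000 0.0000 -1.0000
    outer loop
      vertex 5.00 5.00 0.00
      vertex 28.00 5.00 0.00
      vertex 0.00 0.00 0.00
    endloop
  endfacet
  facet normal 0.0000 0.0000 -1.0000
    outer loop
      vertex 5.00 25.00 0.00
      vertex 5.00 5.00 0.00
      vertex 0.00 0.00 0.00
    endloop
  endfacet
  facet normal 0.0000 0.0000 -1.0000
    outer loop
      vertex 0.00 25.00 0.00
      vertex 5.00 25.00 0.00
      vertex 0.00 0.00 0.00
    endloop
  endfacet
  facet normal 0.0000 0.0000 1.0000
    outer loop
      vertex 0.00 0.00 17.00
      vertex 28.00 0.00 17.00
      vertex 28.00 5.00 17.00
    endloop
  endfacet
  facet normal 0.0000 0.0000 1.0000
    outer loop
      vertex 0.00 0.00 17.00
      vertex 28.00 5.00 17.00
      vertex 5.00 5.00 17.00
    endloop
  endfacet
  facet normal 0.0000 0.0000 1.0000
    outer loop
      vertex 0.00 0.00 17.00
      vertex 5.00 5.00 17.00
      vertex 5.00 25.00 17.00
    endloop
  endfacet
  facet normal 0.0000 0.0000 1.0000
    outer loop
      vertex 0.00 0.00 17.00
      vertex 5.00 25.00 17.00
      vertex 0.00 25.00 17.00
    endloop
  endfacet
  facet normal 0.0000 -1.0000 0.0000
    outer loop
      vertex 0.00 0.00 0.00
      vertex 28.00 0.00 0.00
      vertex 28.00 0.00 17.00
    endloop
  endfacet
  facet normal 0.0000 -1.0000 0.0000
    outer loop
      vertex 0.00 0.00 0.00
      vertex 28.00 0.00 17.00
      vertex 0.00 0.00 17.00
    endloop
  endfacet
  facet normal 1.0000 0.0000 0.0000
    outer loop
      vertex 28.00 0.00 0.00
      vertex 28.00 5.00 0.00
      vertex 28.00 5.00 17.00
    endloop
  endfacet
  facet normal 1.0000 0.0000 0.0000
    outer loop
      vertex 28.00 0.00 0.00
      vertex 28.00 5.00 17.00
      vertex 28.00 0.00 17.00
    endloop
  endfacet
  facet normal 0.0000 1.0000 0.0000
    outer loop
      vertex 28.00 5.00 0.00
      vertex 5.00 5.00 0.00
      vertex 5.00 5.00 17.00
    endloop
  endfacet
  facet normal 0.0000 1.0000 0.0000
    outer loop
      vertex 28.00 5.00 0.00
      vertex 5.00 5.00 17.00
      vertex 28.00 5.00 17.00
    endloop
  endfacet
  facet normal 1.0000 0.0000 0.0000
    outer loop
      vertex 5.00 5.00 0.00
      vertex 5.00 25.00 0.00
      vertex 5.00 25.00 17.00
    endloop
  endfacet
  facet normal 1.0000 0.0000 0.0000
    outer loop
      vertex 5.00 5.00 0.00
      vertex 5.00 25.00 17.00
      vertex 5.00 5.00 17.00
    endloop
  endfacet
  facet normal 0.0000 1.0000 0.0000
    outer loop
      vertex 5.00 25.00 0.00
      vertex 0.00 25.00 0.00
      vertex 0.00 25.00 17.00
    endloop
  endfacet
  facet normal 0.0000 1.0000 0.0000
    outer loop
      vertex 5.00 25.00 0.00
      vertex 0.00 25.00 17.00
      vertex 5.00 25.00 17.00
    endloop
  endfacet
  facet normal -1.0000 0.0000 0.0000
    outer loop
      vertex 0.00 25.00 0.00
      vertex 0.00 0.00 0.00
      vertex 0.00 0.00 17.00
    endloop
  endfacet
  facet normal -1.0000 0.0000 0.0000
    outer loop
      vertex 0.00 25.00 0.00
      vertex 0.00 0.00 17.00
      vertex 0.00 25.00 17.00
    endloop
  endfacet
endsolid part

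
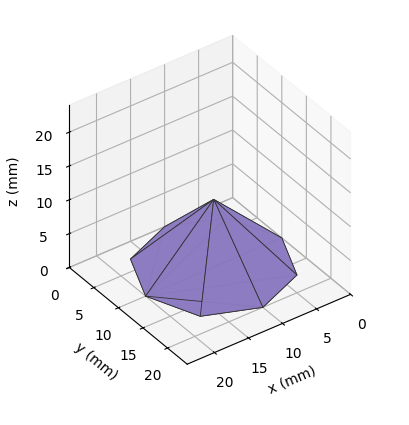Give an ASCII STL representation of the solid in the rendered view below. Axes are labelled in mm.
Reading the render: the shape is a regular 8-sided pyramid, base circumscribed radius ≈ 10 mm, apex at z ≈ 10 mm (dimensions read to the nearest mm from the axis ticks). For the STL, each face is triangulated and given an outward normal.

solid part
  facet normal 0.0000 0.0000 -1.0000
    outer loop
      vertex 10.0 20.0 0.0
      vertex 17.1 17.1 0.0
      vertex 20.0 10.0 0.0
    endloop
  endfacet
  facet normal 0.0000 0.0000 -1.0000
    outer loop
      vertex 2.9 17.1 0.0
      vertex 10.0 20.0 0.0
      vertex 20.0 10.0 0.0
    endloop
  endfacet
  facet normal 0.0000 0.0000 -1.0000
    outer loop
      vertex 0.0 10.0 0.0
      vertex 2.9 17.1 0.0
      vertex 20.0 10.0 0.0
    endloop
  endfacet
  facet normal 0.0000 0.0000 -1.0000
    outer loop
      vertex 2.9 2.9 0.0
      vertex 0.0 10.0 0.0
      vertex 20.0 10.0 0.0
    endloop
  endfacet
  facet normal 0.0000 0.0000 -1.0000
    outer loop
      vertex 10.0 0.0 0.0
      vertex 2.9 2.9 0.0
      vertex 20.0 10.0 0.0
    endloop
  endfacet
  facet normal 0.0000 0.0000 -1.0000
    outer loop
      vertex 17.1 2.9 0.0
      vertex 10.0 0.0 0.0
      vertex 20.0 10.0 0.0
    endloop
  endfacet
  facet normal 0.6793 0.2775 0.6793
    outer loop
      vertex 20.0 10.0 0.0
      vertex 17.1 17.1 0.0
      vertex 10.0 10.0 10.0
    endloop
  endfacet
  facet normal 0.2775 0.6793 0.6793
    outer loop
      vertex 17.1 17.1 0.0
      vertex 10.0 20.0 0.0
      vertex 10.0 10.0 10.0
    endloop
  endfacet
  facet normal -0.2775 0.6793 0.6793
    outer loop
      vertex 10.0 20.0 0.0
      vertex 2.9 17.1 0.0
      vertex 10.0 10.0 10.0
    endloop
  endfacet
  facet normal -0.6793 0.2775 0.6793
    outer loop
      vertex 2.9 17.1 0.0
      vertex 0.0 10.0 0.0
      vertex 10.0 10.0 10.0
    endloop
  endfacet
  facet normal -0.6793 -0.2775 0.6793
    outer loop
      vertex 0.0 10.0 0.0
      vertex 2.9 2.9 0.0
      vertex 10.0 10.0 10.0
    endloop
  endfacet
  facet normal -0.2775 -0.6793 0.6793
    outer loop
      vertex 2.9 2.9 0.0
      vertex 10.0 0.0 0.0
      vertex 10.0 10.0 10.0
    endloop
  endfacet
  facet normal 0.2775 -0.6793 0.6793
    outer loop
      vertex 10.0 0.0 0.0
      vertex 17.1 2.9 0.0
      vertex 10.0 10.0 10.0
    endloop
  endfacet
  facet normal 0.6793 -0.2775 0.6793
    outer loop
      vertex 17.1 2.9 0.0
      vertex 20.0 10.0 0.0
      vertex 10.0 10.0 10.0
    endloop
  endfacet
endsolid part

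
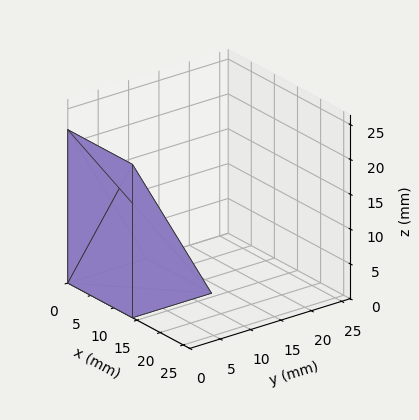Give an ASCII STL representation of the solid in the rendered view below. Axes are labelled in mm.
Reading the render: the shape is a wedge (ramp): 14 × 13 mm base, rising to 22 mm along the y=0 edge and sloping linearly to z=0 at y=13 (dimensions read to the nearest mm from the axis ticks). For the STL, each face is triangulated and given an outward normal.

solid part
  facet normal 0.0000 0.0000 -1.0000
    outer loop
      vertex 14.000 13.000 0.000
      vertex 14.000 0.000 0.000
      vertex 0.000 0.000 0.000
    endloop
  endfacet
  facet normal 0.0000 0.0000 -1.0000
    outer loop
      vertex 0.000 13.000 0.000
      vertex 14.000 13.000 0.000
      vertex 0.000 0.000 0.000
    endloop
  endfacet
  facet normal 0.0000 -1.0000 0.0000
    outer loop
      vertex 0.000 0.000 0.000
      vertex 14.000 0.000 0.000
      vertex 14.000 0.000 22.000
    endloop
  endfacet
  facet normal 0.0000 -1.0000 0.0000
    outer loop
      vertex 0.000 0.000 0.000
      vertex 14.000 0.000 22.000
      vertex 0.000 0.000 22.000
    endloop
  endfacet
  facet normal 0.0000 0.8609 0.5087
    outer loop
      vertex 0.000 0.000 22.000
      vertex 14.000 0.000 22.000
      vertex 14.000 13.000 0.000
    endloop
  endfacet
  facet normal 0.0000 0.8609 0.5087
    outer loop
      vertex 0.000 0.000 22.000
      vertex 14.000 13.000 0.000
      vertex 0.000 13.000 0.000
    endloop
  endfacet
  facet normal -1.0000 0.0000 0.0000
    outer loop
      vertex 0.000 0.000 22.000
      vertex 0.000 13.000 0.000
      vertex 0.000 0.000 0.000
    endloop
  endfacet
  facet normal 1.0000 0.0000 0.0000
    outer loop
      vertex 14.000 0.000 0.000
      vertex 14.000 13.000 0.000
      vertex 14.000 0.000 22.000
    endloop
  endfacet
endsolid part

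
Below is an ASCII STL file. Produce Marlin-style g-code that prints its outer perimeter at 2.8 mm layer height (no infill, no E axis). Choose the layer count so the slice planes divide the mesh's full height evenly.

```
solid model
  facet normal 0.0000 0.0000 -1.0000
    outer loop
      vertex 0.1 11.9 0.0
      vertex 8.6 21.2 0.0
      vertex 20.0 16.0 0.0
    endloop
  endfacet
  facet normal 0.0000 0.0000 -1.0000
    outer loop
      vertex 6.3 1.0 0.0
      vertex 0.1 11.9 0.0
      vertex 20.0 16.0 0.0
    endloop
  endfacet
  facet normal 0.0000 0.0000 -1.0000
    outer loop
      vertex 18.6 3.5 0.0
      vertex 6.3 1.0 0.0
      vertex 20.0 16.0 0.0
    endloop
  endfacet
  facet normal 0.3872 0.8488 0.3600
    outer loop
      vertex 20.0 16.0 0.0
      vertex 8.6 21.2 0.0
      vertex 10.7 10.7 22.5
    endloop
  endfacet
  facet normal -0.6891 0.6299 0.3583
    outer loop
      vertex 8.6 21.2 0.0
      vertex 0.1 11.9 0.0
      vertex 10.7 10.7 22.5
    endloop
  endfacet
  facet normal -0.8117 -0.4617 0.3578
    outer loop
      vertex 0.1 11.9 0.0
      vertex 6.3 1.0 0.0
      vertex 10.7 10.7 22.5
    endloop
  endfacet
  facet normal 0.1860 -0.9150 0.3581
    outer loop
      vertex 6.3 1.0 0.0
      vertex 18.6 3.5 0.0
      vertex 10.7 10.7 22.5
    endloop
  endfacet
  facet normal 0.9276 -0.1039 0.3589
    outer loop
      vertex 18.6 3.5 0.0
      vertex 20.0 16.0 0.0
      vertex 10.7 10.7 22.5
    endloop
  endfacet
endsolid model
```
; perimeter-only toolpath
G21 ; units = mm
G90 ; absolute positioning
G28 ; home
; layer 1
G0 Z2.8
G0 X18.8 Y15.3
G1 X8.9 Y19.9
G1 X1.4 Y11.8
G1 X6.8 Y2.2
G1 X17.6 Y4.4
G1 X18.8 Y15.3
; layer 2
G0 Z5.6
G0 X17.7 Y14.7
G1 X9.1 Y18.6
G1 X2.8 Y11.6
G1 X7.4 Y3.4
G1 X16.6 Y5.3
G1 X17.7 Y14.7
; layer 3
G0 Z8.4
G0 X16.5 Y14.0
G1 X9.4 Y17.3
G1 X4.1 Y11.4
G1 X7.9 Y4.6
G1 X15.6 Y6.2
G1 X16.5 Y14.0
; layer 4
G0 Z11.2
G0 X15.3 Y13.3
G1 X9.6 Y15.9
G1 X5.4 Y11.3
G1 X8.5 Y5.8
G1 X14.7 Y7.1
G1 X15.3 Y13.3
; layer 5
G0 Z14.1
G0 X14.2 Y12.7
G1 X9.9 Y14.6
G1 X6.7 Y11.2
G1 X9.1 Y7.1
G1 X13.7 Y8.0
G1 X14.2 Y12.7
; layer 6
G0 Z16.9
G0 X13.0 Y12.0
G1 X10.2 Y13.3
G1 X8.0 Y11.0
G1 X9.6 Y8.3
G1 X12.7 Y8.9
G1 X13.0 Y12.0
; layer 7
G0 Z19.7
G0 X11.9 Y11.4
G1 X10.4 Y12.0
G1 X9.4 Y10.8
G1 X10.1 Y9.5
G1 X11.7 Y9.8
G1 X11.9 Y11.4
M2 ; end

The solid is a regular 5-sided pyramid, base circumscribed radius ≈ 10.7 mm, apex at z ≈ 22.5 mm. Slicing at Δz = 2.8 mm — 8 equal slices spanning the solid's height, so layer i sits at z = i·h/8 — gives 7 non-empty perimeters. Each is a 5-segment closed polygon; G0 lifts to the layer z and rapids to the start vertex, then G1 traces the edges. The cross-section shrinks linearly with z (the slice at the apex is degenerate and omitted).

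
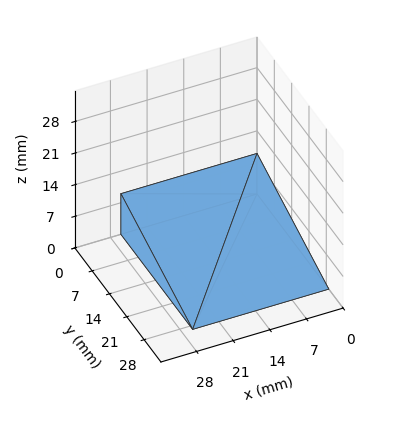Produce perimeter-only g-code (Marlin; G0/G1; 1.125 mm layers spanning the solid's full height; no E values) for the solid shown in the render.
Reading the render: the shape is a wedge (ramp): 26 × 29 mm base, rising to 9 mm along the y=0 edge and sloping linearly to z=0 at y=29 (dimensions read to the nearest mm from the axis ticks). For the g-code, the solid's height is divided into equal slices at the stated Δz and each level perimeter traced with G1 moves after a G0 lift.

; perimeter-only toolpath
G21 ; units = mm
G90 ; absolute positioning
G28 ; home
; layer 1
G0 Z1.125
G0 X0.000 Y0.000
G1 X26.000 Y0.000
G1 X26.000 Y25.375
G1 X0.000 Y25.375
G1 X0.000 Y0.000
; layer 2
G0 Z2.250
G0 X0.000 Y0.000
G1 X26.000 Y0.000
G1 X26.000 Y21.750
G1 X0.000 Y21.750
G1 X0.000 Y0.000
; layer 3
G0 Z3.375
G0 X0.000 Y0.000
G1 X26.000 Y0.000
G1 X26.000 Y18.125
G1 X0.000 Y18.125
G1 X0.000 Y0.000
; layer 4
G0 Z4.500
G0 X0.000 Y0.000
G1 X26.000 Y0.000
G1 X26.000 Y14.500
G1 X0.000 Y14.500
G1 X0.000 Y0.000
; layer 5
G0 Z5.625
G0 X0.000 Y0.000
G1 X26.000 Y0.000
G1 X26.000 Y10.875
G1 X0.000 Y10.875
G1 X0.000 Y0.000
; layer 6
G0 Z6.750
G0 X0.000 Y0.000
G1 X26.000 Y0.000
G1 X26.000 Y7.250
G1 X0.000 Y7.250
G1 X0.000 Y0.000
; layer 7
G0 Z7.875
G0 X0.000 Y0.000
G1 X26.000 Y0.000
G1 X26.000 Y3.625
G1 X0.000 Y3.625
G1 X0.000 Y0.000
M2 ; end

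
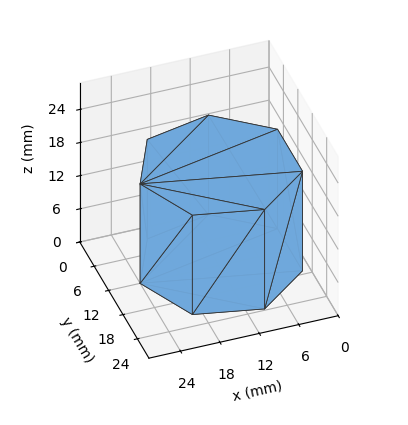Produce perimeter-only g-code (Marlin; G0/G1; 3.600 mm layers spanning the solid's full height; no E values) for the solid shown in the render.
Reading the render: the shape is a regular 7-sided prism (a cylinder approximated with 7 flat sides), circumscribed radius ≈ 12 mm, height ≈ 18 mm (dimensions read to the nearest mm from the axis ticks). For the g-code, the solid's height is divided into equal slices at the stated Δz and each level perimeter traced with G1 moves after a G0 lift.

; perimeter-only toolpath
G21 ; units = mm
G90 ; absolute positioning
G28 ; home
; layer 1
G0 Z3.600
G0 X24.000 Y12.000
G1 X19.482 Y21.382
G1 X9.330 Y23.699
G1 X1.188 Y17.207
G1 X1.188 Y6.793
G1 X9.330 Y0.301
G1 X19.482 Y2.618
G1 X24.000 Y12.000
; layer 2
G0 Z7.200
G0 X24.000 Y12.000
G1 X19.482 Y21.382
G1 X9.330 Y23.699
G1 X1.188 Y17.207
G1 X1.188 Y6.793
G1 X9.330 Y0.301
G1 X19.482 Y2.618
G1 X24.000 Y12.000
; layer 3
G0 Z10.800
G0 X24.000 Y12.000
G1 X19.482 Y21.382
G1 X9.330 Y23.699
G1 X1.188 Y17.207
G1 X1.188 Y6.793
G1 X9.330 Y0.301
G1 X19.482 Y2.618
G1 X24.000 Y12.000
; layer 4
G0 Z14.400
G0 X24.000 Y12.000
G1 X19.482 Y21.382
G1 X9.330 Y23.699
G1 X1.188 Y17.207
G1 X1.188 Y6.793
G1 X9.330 Y0.301
G1 X19.482 Y2.618
G1 X24.000 Y12.000
; layer 5
G0 Z18.000
G0 X24.000 Y12.000
G1 X19.482 Y21.382
G1 X9.330 Y23.699
G1 X1.188 Y17.207
G1 X1.188 Y6.793
G1 X9.330 Y0.301
G1 X19.482 Y2.618
G1 X24.000 Y12.000
M2 ; end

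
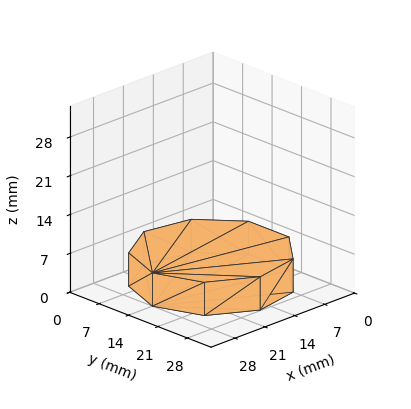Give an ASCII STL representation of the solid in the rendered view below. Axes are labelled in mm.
Reading the render: the shape is a regular 9-sided prism (a cylinder approximated with 9 flat sides), circumscribed radius ≈ 14 mm, height ≈ 6 mm (dimensions read to the nearest mm from the axis ticks). For the STL, each face is triangulated and given an outward normal.

solid part
  facet normal 0.0000 0.0000 -1.0000
    outer loop
      vertex 16.4 27.8 0.0
      vertex 24.7 23.0 0.0
      vertex 28.0 14.0 0.0
    endloop
  endfacet
  facet normal 0.0000 0.0000 -1.0000
    outer loop
      vertex 7.0 26.1 0.0
      vertex 16.4 27.8 0.0
      vertex 28.0 14.0 0.0
    endloop
  endfacet
  facet normal 0.0000 0.0000 -1.0000
    outer loop
      vertex 0.8 18.8 0.0
      vertex 7.0 26.1 0.0
      vertex 28.0 14.0 0.0
    endloop
  endfacet
  facet normal 0.0000 0.0000 -1.0000
    outer loop
      vertex 0.8 9.2 0.0
      vertex 0.8 18.8 0.0
      vertex 28.0 14.0 0.0
    endloop
  endfacet
  facet normal 0.0000 0.0000 -1.0000
    outer loop
      vertex 7.0 1.9 0.0
      vertex 0.8 9.2 0.0
      vertex 28.0 14.0 0.0
    endloop
  endfacet
  facet normal 0.0000 0.0000 -1.0000
    outer loop
      vertex 16.4 0.2 0.0
      vertex 7.0 1.9 0.0
      vertex 28.0 14.0 0.0
    endloop
  endfacet
  facet normal 0.0000 0.0000 -1.0000
    outer loop
      vertex 24.7 5.0 0.0
      vertex 16.4 0.2 0.0
      vertex 28.0 14.0 0.0
    endloop
  endfacet
  facet normal 0.0000 0.0000 1.0000
    outer loop
      vertex 28.0 14.0 6.0
      vertex 24.7 23.0 6.0
      vertex 16.4 27.8 6.0
    endloop
  endfacet
  facet normal 0.0000 0.0000 1.0000
    outer loop
      vertex 28.0 14.0 6.0
      vertex 16.4 27.8 6.0
      vertex 7.0 26.1 6.0
    endloop
  endfacet
  facet normal 0.0000 0.0000 1.0000
    outer loop
      vertex 28.0 14.0 6.0
      vertex 7.0 26.1 6.0
      vertex 0.8 18.8 6.0
    endloop
  endfacet
  facet normal 0.0000 0.0000 1.0000
    outer loop
      vertex 28.0 14.0 6.0
      vertex 0.8 18.8 6.0
      vertex 0.8 9.2 6.0
    endloop
  endfacet
  facet normal 0.0000 0.0000 1.0000
    outer loop
      vertex 28.0 14.0 6.0
      vertex 0.8 9.2 6.0
      vertex 7.0 1.9 6.0
    endloop
  endfacet
  facet normal 0.0000 0.0000 1.0000
    outer loop
      vertex 28.0 14.0 6.0
      vertex 7.0 1.9 6.0
      vertex 16.4 0.2 6.0
    endloop
  endfacet
  facet normal 0.0000 0.0000 1.0000
    outer loop
      vertex 28.0 14.0 6.0
      vertex 16.4 0.2 6.0
      vertex 24.7 5.0 6.0
    endloop
  endfacet
  facet normal 0.9389 0.3443 0.0000
    outer loop
      vertex 28.0 14.0 0.0
      vertex 24.7 23.0 0.0
      vertex 24.7 23.0 6.0
    endloop
  endfacet
  facet normal 0.9389 0.3443 0.0000
    outer loop
      vertex 28.0 14.0 0.0
      vertex 24.7 23.0 6.0
      vertex 28.0 14.0 6.0
    endloop
  endfacet
  facet normal 0.5006 0.8657 0.0000
    outer loop
      vertex 24.7 23.0 0.0
      vertex 16.4 27.8 0.0
      vertex 16.4 27.8 6.0
    endloop
  endfacet
  facet normal 0.5006 0.8657 0.0000
    outer loop
      vertex 24.7 23.0 0.0
      vertex 16.4 27.8 6.0
      vertex 24.7 23.0 6.0
    endloop
  endfacet
  facet normal -0.1780 0.9840 0.0000
    outer loop
      vertex 16.4 27.8 0.0
      vertex 7.0 26.1 0.0
      vertex 7.0 26.1 6.0
    endloop
  endfacet
  facet normal -0.1780 0.9840 0.0000
    outer loop
      vertex 16.4 27.8 0.0
      vertex 7.0 26.1 6.0
      vertex 16.4 27.8 6.0
    endloop
  endfacet
  facet normal -0.7622 0.6473 0.0000
    outer loop
      vertex 7.0 26.1 0.0
      vertex 0.8 18.8 0.0
      vertex 0.8 18.8 6.0
    endloop
  endfacet
  facet normal -0.7622 0.6473 0.0000
    outer loop
      vertex 7.0 26.1 0.0
      vertex 0.8 18.8 6.0
      vertex 7.0 26.1 6.0
    endloop
  endfacet
  facet normal -1.0000 0.0000 0.0000
    outer loop
      vertex 0.8 18.8 0.0
      vertex 0.8 9.2 0.0
      vertex 0.8 9.2 6.0
    endloop
  endfacet
  facet normal -1.0000 0.0000 0.0000
    outer loop
      vertex 0.8 18.8 0.0
      vertex 0.8 9.2 6.0
      vertex 0.8 18.8 6.0
    endloop
  endfacet
  facet normal -0.7622 -0.6473 0.0000
    outer loop
      vertex 0.8 9.2 0.0
      vertex 7.0 1.9 0.0
      vertex 7.0 1.9 6.0
    endloop
  endfacet
  facet normal -0.7622 -0.6473 0.0000
    outer loop
      vertex 0.8 9.2 0.0
      vertex 7.0 1.9 6.0
      vertex 0.8 9.2 6.0
    endloop
  endfacet
  facet normal -0.1780 -0.9840 0.0000
    outer loop
      vertex 7.0 1.9 0.0
      vertex 16.4 0.2 0.0
      vertex 16.4 0.2 6.0
    endloop
  endfacet
  facet normal -0.1780 -0.9840 0.0000
    outer loop
      vertex 7.0 1.9 0.0
      vertex 16.4 0.2 6.0
      vertex 7.0 1.9 6.0
    endloop
  endfacet
  facet normal 0.5006 -0.8657 0.0000
    outer loop
      vertex 16.4 0.2 0.0
      vertex 24.7 5.0 0.0
      vertex 24.7 5.0 6.0
    endloop
  endfacet
  facet normal 0.5006 -0.8657 0.0000
    outer loop
      vertex 16.4 0.2 0.0
      vertex 24.7 5.0 6.0
      vertex 16.4 0.2 6.0
    endloop
  endfacet
  facet normal 0.9389 -0.3443 0.0000
    outer loop
      vertex 24.7 5.0 0.0
      vertex 28.0 14.0 0.0
      vertex 28.0 14.0 6.0
    endloop
  endfacet
  facet normal 0.9389 -0.3443 0.0000
    outer loop
      vertex 24.7 5.0 0.0
      vertex 28.0 14.0 6.0
      vertex 24.7 5.0 6.0
    endloop
  endfacet
endsolid part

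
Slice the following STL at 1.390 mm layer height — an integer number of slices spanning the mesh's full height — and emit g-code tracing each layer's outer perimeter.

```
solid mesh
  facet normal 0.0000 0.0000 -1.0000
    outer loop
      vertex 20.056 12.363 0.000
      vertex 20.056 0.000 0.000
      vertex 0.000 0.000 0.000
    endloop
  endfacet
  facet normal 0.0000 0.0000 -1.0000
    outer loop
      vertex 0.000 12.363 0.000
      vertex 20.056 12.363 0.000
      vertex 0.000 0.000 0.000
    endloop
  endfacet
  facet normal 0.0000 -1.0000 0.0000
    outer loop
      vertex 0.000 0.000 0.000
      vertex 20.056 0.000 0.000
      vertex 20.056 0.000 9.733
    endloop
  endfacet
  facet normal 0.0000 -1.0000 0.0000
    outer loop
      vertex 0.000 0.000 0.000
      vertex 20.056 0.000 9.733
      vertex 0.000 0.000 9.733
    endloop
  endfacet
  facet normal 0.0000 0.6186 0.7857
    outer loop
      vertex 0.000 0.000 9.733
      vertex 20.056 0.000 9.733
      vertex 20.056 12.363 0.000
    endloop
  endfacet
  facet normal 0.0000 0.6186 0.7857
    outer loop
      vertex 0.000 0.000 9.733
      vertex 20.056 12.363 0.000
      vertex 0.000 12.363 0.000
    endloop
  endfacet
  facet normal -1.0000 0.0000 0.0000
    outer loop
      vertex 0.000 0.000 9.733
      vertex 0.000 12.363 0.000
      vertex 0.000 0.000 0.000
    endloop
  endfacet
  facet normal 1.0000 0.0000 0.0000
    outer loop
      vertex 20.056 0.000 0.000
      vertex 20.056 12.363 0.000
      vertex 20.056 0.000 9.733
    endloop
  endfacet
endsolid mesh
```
; perimeter-only toolpath
G21 ; units = mm
G90 ; absolute positioning
G28 ; home
; layer 1
G0 Z1.390
G0 X0.000 Y0.000
G1 X20.056 Y0.000
G1 X20.056 Y10.597
G1 X0.000 Y10.597
G1 X0.000 Y0.000
; layer 2
G0 Z2.781
G0 X0.000 Y0.000
G1 X20.056 Y0.000
G1 X20.056 Y8.831
G1 X0.000 Y8.831
G1 X0.000 Y0.000
; layer 3
G0 Z4.171
G0 X0.000 Y0.000
G1 X20.056 Y0.000
G1 X20.056 Y7.065
G1 X0.000 Y7.065
G1 X0.000 Y0.000
; layer 4
G0 Z5.562
G0 X0.000 Y0.000
G1 X20.056 Y0.000
G1 X20.056 Y5.298
G1 X0.000 Y5.298
G1 X0.000 Y0.000
; layer 5
G0 Z6.952
G0 X0.000 Y0.000
G1 X20.056 Y0.000
G1 X20.056 Y3.532
G1 X0.000 Y3.532
G1 X0.000 Y0.000
; layer 6
G0 Z8.343
G0 X0.000 Y0.000
G1 X20.056 Y0.000
G1 X20.056 Y1.766
G1 X0.000 Y1.766
G1 X0.000 Y0.000
M2 ; end

The solid is a wedge (ramp): 20.1 × 12.4 mm base, rising to 9.73 mm along the y=0 edge and sloping linearly to z=0 at y=12.4. Slicing at Δz = 1.390 mm — 7 equal slices spanning the solid's height, so layer i sits at z = i·h/7 — gives 6 non-empty perimeters. Each is a 4-segment closed polygon; G0 lifts to the layer z and rapids to the start vertex, then G1 traces the edges. The cross-section shrinks linearly with z (the slice at the apex is degenerate and omitted).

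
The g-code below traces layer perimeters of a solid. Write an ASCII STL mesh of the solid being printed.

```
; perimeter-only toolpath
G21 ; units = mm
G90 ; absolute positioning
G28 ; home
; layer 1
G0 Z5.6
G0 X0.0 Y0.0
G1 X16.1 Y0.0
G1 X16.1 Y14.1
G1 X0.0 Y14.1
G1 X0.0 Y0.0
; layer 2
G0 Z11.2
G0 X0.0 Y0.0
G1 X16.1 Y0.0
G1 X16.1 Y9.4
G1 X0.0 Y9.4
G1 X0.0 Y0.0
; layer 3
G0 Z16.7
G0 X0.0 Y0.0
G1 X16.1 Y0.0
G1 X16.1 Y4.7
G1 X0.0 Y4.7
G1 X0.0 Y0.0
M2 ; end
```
solid part
  facet normal 0.0000 0.0000 -1.0000
    outer loop
      vertex 16.1 18.8 0.0
      vertex 16.1 0.0 0.0
      vertex 0.0 0.0 0.0
    endloop
  endfacet
  facet normal 0.0000 0.0000 -1.0000
    outer loop
      vertex 0.0 18.8 0.0
      vertex 16.1 18.8 0.0
      vertex 0.0 0.0 0.0
    endloop
  endfacet
  facet normal 0.0000 -1.0000 0.0000
    outer loop
      vertex 0.0 0.0 0.0
      vertex 16.1 0.0 0.0
      vertex 16.1 0.0 22.3
    endloop
  endfacet
  facet normal 0.0000 -1.0000 0.0000
    outer loop
      vertex 0.0 0.0 0.0
      vertex 16.1 0.0 22.3
      vertex 0.0 0.0 22.3
    endloop
  endfacet
  facet normal 0.0000 0.7646 0.6446
    outer loop
      vertex 0.0 0.0 22.3
      vertex 16.1 0.0 22.3
      vertex 16.1 18.8 0.0
    endloop
  endfacet
  facet normal 0.0000 0.7646 0.6446
    outer loop
      vertex 0.0 0.0 22.3
      vertex 16.1 18.8 0.0
      vertex 0.0 18.8 0.0
    endloop
  endfacet
  facet normal -1.0000 0.0000 0.0000
    outer loop
      vertex 0.0 0.0 22.3
      vertex 0.0 18.8 0.0
      vertex 0.0 0.0 0.0
    endloop
  endfacet
  facet normal 1.0000 0.0000 0.0000
    outer loop
      vertex 16.1 0.0 0.0
      vertex 16.1 18.8 0.0
      vertex 16.1 0.0 22.3
    endloop
  endfacet
endsolid part

The G0 Z moves step by Δz≈5.6 mm. The G1 loops shrink linearly with z, so the solid tapers from its base footprint up to z≈22.3. Closing with a flat bottom cap and the tapered top and triangulating gives 8 facets — a wedge (ramp): 16.1 × 18.8 mm base, rising to 22.3 mm along the y=0 edge and sloping linearly to z=0 at y=18.8.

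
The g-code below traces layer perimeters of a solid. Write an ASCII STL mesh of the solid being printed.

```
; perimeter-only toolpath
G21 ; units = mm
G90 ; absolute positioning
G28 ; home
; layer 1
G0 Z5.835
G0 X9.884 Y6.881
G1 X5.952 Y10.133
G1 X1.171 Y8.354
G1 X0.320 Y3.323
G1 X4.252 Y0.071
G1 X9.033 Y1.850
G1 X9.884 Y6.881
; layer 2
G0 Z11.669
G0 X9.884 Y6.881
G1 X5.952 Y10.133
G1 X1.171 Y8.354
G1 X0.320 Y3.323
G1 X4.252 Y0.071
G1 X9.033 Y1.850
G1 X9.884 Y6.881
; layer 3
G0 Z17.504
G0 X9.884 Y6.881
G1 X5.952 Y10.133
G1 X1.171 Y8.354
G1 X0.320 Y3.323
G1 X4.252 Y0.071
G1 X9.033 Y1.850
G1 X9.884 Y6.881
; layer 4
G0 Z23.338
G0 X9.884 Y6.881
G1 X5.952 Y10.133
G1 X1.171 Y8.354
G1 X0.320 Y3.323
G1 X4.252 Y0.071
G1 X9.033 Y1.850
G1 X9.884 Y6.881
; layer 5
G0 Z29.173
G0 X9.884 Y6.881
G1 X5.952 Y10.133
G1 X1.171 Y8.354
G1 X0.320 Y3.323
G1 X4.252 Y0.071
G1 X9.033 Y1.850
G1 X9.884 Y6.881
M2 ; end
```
solid part
  facet normal 0.0000 0.0000 -1.0000
    outer loop
      vertex 1.171 8.354 0.000
      vertex 5.952 10.133 0.000
      vertex 9.884 6.881 0.000
    endloop
  endfacet
  facet normal 0.0000 0.0000 -1.0000
    outer loop
      vertex 0.320 3.323 0.000
      vertex 1.171 8.354 0.000
      vertex 9.884 6.881 0.000
    endloop
  endfacet
  facet normal 0.0000 0.0000 -1.0000
    outer loop
      vertex 4.252 0.071 0.000
      vertex 0.320 3.323 0.000
      vertex 9.884 6.881 0.000
    endloop
  endfacet
  facet normal 0.0000 0.0000 -1.0000
    outer loop
      vertex 9.033 1.850 0.000
      vertex 4.252 0.071 0.000
      vertex 9.884 6.881 0.000
    endloop
  endfacet
  facet normal 0.0000 0.0000 1.0000
    outer loop
      vertex 9.884 6.881 29.173
      vertex 5.952 10.133 29.173
      vertex 1.171 8.354 29.173
    endloop
  endfacet
  facet normal 0.0000 0.0000 1.0000
    outer loop
      vertex 9.884 6.881 29.173
      vertex 1.171 8.354 29.173
      vertex 0.320 3.323 29.173
    endloop
  endfacet
  facet normal 0.0000 0.0000 1.0000
    outer loop
      vertex 9.884 6.881 29.173
      vertex 0.320 3.323 29.173
      vertex 4.252 0.071 29.173
    endloop
  endfacet
  facet normal 0.0000 0.0000 1.0000
    outer loop
      vertex 9.884 6.881 29.173
      vertex 4.252 0.071 29.173
      vertex 9.033 1.850 29.173
    endloop
  endfacet
  facet normal 0.6373 0.7706 0.0000
    outer loop
      vertex 9.884 6.881 0.000
      vertex 5.952 10.133 0.000
      vertex 5.952 10.133 29.173
    endloop
  endfacet
  facet normal 0.6373 0.7706 0.0000
    outer loop
      vertex 9.884 6.881 0.000
      vertex 5.952 10.133 29.173
      vertex 9.884 6.881 29.173
    endloop
  endfacet
  facet normal -0.3487 0.9372 0.0000
    outer loop
      vertex 5.952 10.133 0.000
      vertex 1.171 8.354 0.000
      vertex 1.171 8.354 29.173
    endloop
  endfacet
  facet normal -0.3487 0.9372 0.0000
    outer loop
      vertex 5.952 10.133 0.000
      vertex 1.171 8.354 29.173
      vertex 5.952 10.133 29.173
    endloop
  endfacet
  facet normal -0.9860 0.1668 0.0000
    outer loop
      vertex 1.171 8.354 0.000
      vertex 0.320 3.323 0.000
      vertex 0.320 3.323 29.173
    endloop
  endfacet
  facet normal -0.9860 0.1668 0.0000
    outer loop
      vertex 1.171 8.354 0.000
      vertex 0.320 3.323 29.173
      vertex 1.171 8.354 29.173
    endloop
  endfacet
  facet normal -0.6373 -0.7706 0.0000
    outer loop
      vertex 0.320 3.323 0.000
      vertex 4.252 0.071 0.000
      vertex 4.252 0.071 29.173
    endloop
  endfacet
  facet normal -0.6373 -0.7706 0.0000
    outer loop
      vertex 0.320 3.323 0.000
      vertex 4.252 0.071 29.173
      vertex 0.320 3.323 29.173
    endloop
  endfacet
  facet normal 0.3487 -0.9372 0.0000
    outer loop
      vertex 4.252 0.071 0.000
      vertex 9.033 1.850 0.000
      vertex 9.033 1.850 29.173
    endloop
  endfacet
  facet normal 0.3487 -0.9372 0.0000
    outer loop
      vertex 4.252 0.071 0.000
      vertex 9.033 1.850 29.173
      vertex 4.252 0.071 29.173
    endloop
  endfacet
  facet normal 0.9860 -0.1668 0.0000
    outer loop
      vertex 9.033 1.850 0.000
      vertex 9.884 6.881 0.000
      vertex 9.884 6.881 29.173
    endloop
  endfacet
  facet normal 0.9860 -0.1668 0.0000
    outer loop
      vertex 9.033 1.850 0.000
      vertex 9.884 6.881 29.173
      vertex 9.033 1.850 29.173
    endloop
  endfacet
endsolid part

The G0 Z moves step by Δz≈5.835 mm. Every layer's G1 loop is the same polygon, so the solid is a straight extrusion of it from z=0 to z≈29.2. Closing with flat bottom and top caps and triangulating gives 20 facets — a regular 6-sided prism (a cylinder approximated with 6 flat sides), circumscribed radius ≈ 5.1 mm, height ≈ 29.2 mm.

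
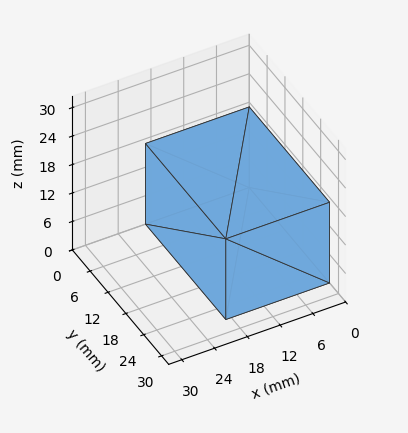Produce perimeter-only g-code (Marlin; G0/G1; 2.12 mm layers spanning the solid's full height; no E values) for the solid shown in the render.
Reading the render: the shape is a rectangular box, roughly 19 × 27 mm footprint and 17 mm tall (dimensions read to the nearest mm from the axis ticks). For the g-code, the solid's height is divided into equal slices at the stated Δz and each level perimeter traced with G1 moves after a G0 lift.

; perimeter-only toolpath
G21 ; units = mm
G90 ; absolute positioning
G28 ; home
; layer 1
G0 Z2.12
G0 X0.00 Y0.00
G1 X19.00 Y0.00
G1 X19.00 Y27.00
G1 X0.00 Y27.00
G1 X0.00 Y0.00
; layer 2
G0 Z4.25
G0 X0.00 Y0.00
G1 X19.00 Y0.00
G1 X19.00 Y27.00
G1 X0.00 Y27.00
G1 X0.00 Y0.00
; layer 3
G0 Z6.38
G0 X0.00 Y0.00
G1 X19.00 Y0.00
G1 X19.00 Y27.00
G1 X0.00 Y27.00
G1 X0.00 Y0.00
; layer 4
G0 Z8.50
G0 X0.00 Y0.00
G1 X19.00 Y0.00
G1 X19.00 Y27.00
G1 X0.00 Y27.00
G1 X0.00 Y0.00
; layer 5
G0 Z10.62
G0 X0.00 Y0.00
G1 X19.00 Y0.00
G1 X19.00 Y27.00
G1 X0.00 Y27.00
G1 X0.00 Y0.00
; layer 6
G0 Z12.75
G0 X0.00 Y0.00
G1 X19.00 Y0.00
G1 X19.00 Y27.00
G1 X0.00 Y27.00
G1 X0.00 Y0.00
; layer 7
G0 Z14.88
G0 X0.00 Y0.00
G1 X19.00 Y0.00
G1 X19.00 Y27.00
G1 X0.00 Y27.00
G1 X0.00 Y0.00
; layer 8
G0 Z17.00
G0 X0.00 Y0.00
G1 X19.00 Y0.00
G1 X19.00 Y27.00
G1 X0.00 Y27.00
G1 X0.00 Y0.00
M2 ; end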